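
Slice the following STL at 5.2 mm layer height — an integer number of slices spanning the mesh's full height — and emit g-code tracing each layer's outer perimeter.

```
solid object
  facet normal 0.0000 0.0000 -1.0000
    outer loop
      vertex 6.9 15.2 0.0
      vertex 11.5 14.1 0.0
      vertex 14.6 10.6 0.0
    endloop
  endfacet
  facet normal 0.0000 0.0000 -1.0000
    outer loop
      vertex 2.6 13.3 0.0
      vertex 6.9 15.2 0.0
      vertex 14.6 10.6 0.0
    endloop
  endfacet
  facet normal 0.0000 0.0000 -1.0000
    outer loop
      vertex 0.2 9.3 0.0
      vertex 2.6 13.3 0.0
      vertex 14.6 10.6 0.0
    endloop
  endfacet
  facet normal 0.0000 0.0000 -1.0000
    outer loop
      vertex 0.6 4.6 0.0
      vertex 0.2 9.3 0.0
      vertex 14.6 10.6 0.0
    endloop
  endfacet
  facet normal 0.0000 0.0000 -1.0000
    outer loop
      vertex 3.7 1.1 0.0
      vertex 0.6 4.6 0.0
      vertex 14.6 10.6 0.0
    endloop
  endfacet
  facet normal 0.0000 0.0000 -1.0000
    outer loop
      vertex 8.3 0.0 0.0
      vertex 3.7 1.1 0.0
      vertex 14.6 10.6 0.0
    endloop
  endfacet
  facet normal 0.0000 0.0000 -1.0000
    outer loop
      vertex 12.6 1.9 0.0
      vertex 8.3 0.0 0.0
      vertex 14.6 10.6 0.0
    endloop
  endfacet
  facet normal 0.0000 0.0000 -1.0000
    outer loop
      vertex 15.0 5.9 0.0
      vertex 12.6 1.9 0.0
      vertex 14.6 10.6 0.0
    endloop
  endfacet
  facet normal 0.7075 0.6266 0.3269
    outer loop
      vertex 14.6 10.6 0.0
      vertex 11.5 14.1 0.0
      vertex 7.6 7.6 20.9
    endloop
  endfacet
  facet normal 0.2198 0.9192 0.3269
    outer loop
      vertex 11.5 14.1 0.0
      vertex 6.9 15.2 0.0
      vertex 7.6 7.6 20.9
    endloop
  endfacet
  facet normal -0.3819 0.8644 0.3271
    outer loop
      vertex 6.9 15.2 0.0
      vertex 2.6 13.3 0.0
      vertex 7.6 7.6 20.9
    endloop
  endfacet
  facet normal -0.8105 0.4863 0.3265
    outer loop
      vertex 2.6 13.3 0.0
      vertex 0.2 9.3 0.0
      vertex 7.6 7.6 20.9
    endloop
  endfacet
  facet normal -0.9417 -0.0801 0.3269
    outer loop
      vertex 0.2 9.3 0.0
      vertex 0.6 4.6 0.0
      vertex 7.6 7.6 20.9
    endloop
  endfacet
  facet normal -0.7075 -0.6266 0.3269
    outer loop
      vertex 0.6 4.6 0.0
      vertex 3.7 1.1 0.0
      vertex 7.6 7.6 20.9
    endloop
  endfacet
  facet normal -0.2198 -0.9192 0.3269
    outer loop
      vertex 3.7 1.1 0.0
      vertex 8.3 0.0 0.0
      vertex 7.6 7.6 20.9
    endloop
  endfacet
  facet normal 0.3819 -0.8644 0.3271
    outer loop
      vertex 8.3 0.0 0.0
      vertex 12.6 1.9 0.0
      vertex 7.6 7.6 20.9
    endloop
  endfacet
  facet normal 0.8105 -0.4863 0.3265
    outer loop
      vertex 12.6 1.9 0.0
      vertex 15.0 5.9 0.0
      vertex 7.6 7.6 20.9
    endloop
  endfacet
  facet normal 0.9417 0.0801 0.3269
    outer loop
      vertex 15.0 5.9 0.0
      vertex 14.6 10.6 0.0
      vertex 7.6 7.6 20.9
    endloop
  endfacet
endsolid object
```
; perimeter-only toolpath
G21 ; units = mm
G90 ; absolute positioning
G28 ; home
; layer 1
G0 Z5.2
G0 X12.8 Y9.8
G1 X10.5 Y12.5
G1 X7.1 Y13.3
G1 X3.9 Y11.9
G1 X2.0 Y8.9
G1 X2.3 Y5.3
G1 X4.7 Y2.7
G1 X8.1 Y1.9
G1 X11.3 Y3.3
G1 X13.2 Y6.3
G1 X12.8 Y9.8
; layer 2
G0 Z10.4
G0 X11.1 Y9.1
G1 X9.6 Y10.8
G1 X7.2 Y11.4
G1 X5.1 Y10.4
G1 X3.9 Y8.4
G1 X4.1 Y6.1
G1 X5.7 Y4.3
G1 X8.0 Y3.8
G1 X10.1 Y4.8
G1 X11.3 Y6.8
G1 X11.1 Y9.1
; layer 3
G0 Z15.7
G0 X9.3 Y8.3
G1 X8.6 Y9.2
G1 X7.4 Y9.5
G1 X6.3 Y9.0
G1 X5.7 Y8.0
G1 X5.8 Y6.8
G1 X6.6 Y6.0
G1 X7.8 Y5.7
G1 X8.8 Y6.2
G1 X9.4 Y7.2
G1 X9.3 Y8.3
M2 ; end

The solid is a regular 10-sided pyramid, base circumscribed radius ≈ 7.6 mm, apex at z ≈ 20.9 mm. Slicing at Δz = 5.2 mm — 4 equal slices spanning the solid's height, so layer i sits at z = i·h/4 — gives 3 non-empty perimeters. Each is a 10-segment closed polygon; G0 lifts to the layer z and rapids to the start vertex, then G1 traces the edges. The cross-section shrinks linearly with z (the slice at the apex is degenerate and omitted).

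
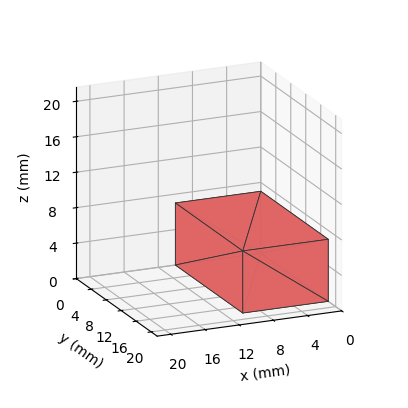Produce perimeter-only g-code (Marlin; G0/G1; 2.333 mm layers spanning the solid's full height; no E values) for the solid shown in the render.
Reading the render: the shape is a rectangular box, roughly 10 × 18 mm footprint and 7 mm tall (dimensions read to the nearest mm from the axis ticks). For the g-code, the solid's height is divided into equal slices at the stated Δz and each level perimeter traced with G1 moves after a G0 lift.

; perimeter-only toolpath
G21 ; units = mm
G90 ; absolute positioning
G28 ; home
; layer 1
G0 Z2.333
G0 X0.000 Y0.000
G1 X10.000 Y0.000
G1 X10.000 Y18.000
G1 X0.000 Y18.000
G1 X0.000 Y0.000
; layer 2
G0 Z4.667
G0 X0.000 Y0.000
G1 X10.000 Y0.000
G1 X10.000 Y18.000
G1 X0.000 Y18.000
G1 X0.000 Y0.000
; layer 3
G0 Z7.000
G0 X0.000 Y0.000
G1 X10.000 Y0.000
G1 X10.000 Y18.000
G1 X0.000 Y18.000
G1 X0.000 Y0.000
M2 ; end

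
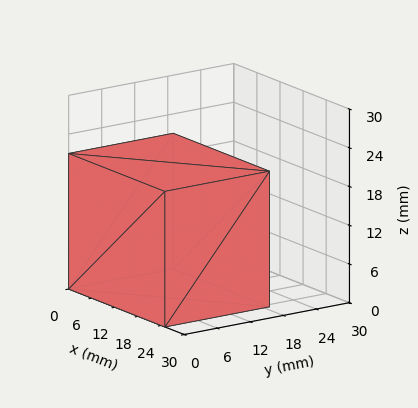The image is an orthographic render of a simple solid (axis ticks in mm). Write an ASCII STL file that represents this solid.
Reading the render: the shape is a rectangular box, roughly 25 × 19 mm footprint and 21 mm tall (dimensions read to the nearest mm from the axis ticks). For the STL, each face is triangulated and given an outward normal.

solid part
  facet normal 0.0000 0.0000 -1.0000
    outer loop
      vertex 25.0 19.0 0.0
      vertex 25.0 0.0 0.0
      vertex 0.0 0.0 0.0
    endloop
  endfacet
  facet normal 0.0000 0.0000 -1.0000
    outer loop
      vertex 0.0 19.0 0.0
      vertex 25.0 19.0 0.0
      vertex 0.0 0.0 0.0
    endloop
  endfacet
  facet normal 0.0000 0.0000 1.0000
    outer loop
      vertex 0.0 0.0 21.0
      vertex 25.0 0.0 21.0
      vertex 25.0 19.0 21.0
    endloop
  endfacet
  facet normal 0.0000 0.0000 1.0000
    outer loop
      vertex 0.0 0.0 21.0
      vertex 25.0 19.0 21.0
      vertex 0.0 19.0 21.0
    endloop
  endfacet
  facet normal 0.0000 -1.0000 0.0000
    outer loop
      vertex 0.0 0.0 0.0
      vertex 25.0 0.0 0.0
      vertex 25.0 0.0 21.0
    endloop
  endfacet
  facet normal 0.0000 -1.0000 0.0000
    outer loop
      vertex 0.0 0.0 0.0
      vertex 25.0 0.0 21.0
      vertex 0.0 0.0 21.0
    endloop
  endfacet
  facet normal 0.0000 1.0000 0.0000
    outer loop
      vertex 25.0 19.0 21.0
      vertex 25.0 19.0 0.0
      vertex 0.0 19.0 0.0
    endloop
  endfacet
  facet normal 0.0000 1.0000 0.0000
    outer loop
      vertex 0.0 19.0 21.0
      vertex 25.0 19.0 21.0
      vertex 0.0 19.0 0.0
    endloop
  endfacet
  facet normal -1.0000 0.0000 0.0000
    outer loop
      vertex 0.0 19.0 21.0
      vertex 0.0 19.0 0.0
      vertex 0.0 0.0 0.0
    endloop
  endfacet
  facet normal -1.0000 0.0000 0.0000
    outer loop
      vertex 0.0 0.0 21.0
      vertex 0.0 19.0 21.0
      vertex 0.0 0.0 0.0
    endloop
  endfacet
  facet normal 1.0000 0.0000 0.0000
    outer loop
      vertex 25.0 0.0 0.0
      vertex 25.0 19.0 0.0
      vertex 25.0 19.0 21.0
    endloop
  endfacet
  facet normal 1.0000 0.0000 0.0000
    outer loop
      vertex 25.0 0.0 0.0
      vertex 25.0 19.0 21.0
      vertex 25.0 0.0 21.0
    endloop
  endfacet
endsolid part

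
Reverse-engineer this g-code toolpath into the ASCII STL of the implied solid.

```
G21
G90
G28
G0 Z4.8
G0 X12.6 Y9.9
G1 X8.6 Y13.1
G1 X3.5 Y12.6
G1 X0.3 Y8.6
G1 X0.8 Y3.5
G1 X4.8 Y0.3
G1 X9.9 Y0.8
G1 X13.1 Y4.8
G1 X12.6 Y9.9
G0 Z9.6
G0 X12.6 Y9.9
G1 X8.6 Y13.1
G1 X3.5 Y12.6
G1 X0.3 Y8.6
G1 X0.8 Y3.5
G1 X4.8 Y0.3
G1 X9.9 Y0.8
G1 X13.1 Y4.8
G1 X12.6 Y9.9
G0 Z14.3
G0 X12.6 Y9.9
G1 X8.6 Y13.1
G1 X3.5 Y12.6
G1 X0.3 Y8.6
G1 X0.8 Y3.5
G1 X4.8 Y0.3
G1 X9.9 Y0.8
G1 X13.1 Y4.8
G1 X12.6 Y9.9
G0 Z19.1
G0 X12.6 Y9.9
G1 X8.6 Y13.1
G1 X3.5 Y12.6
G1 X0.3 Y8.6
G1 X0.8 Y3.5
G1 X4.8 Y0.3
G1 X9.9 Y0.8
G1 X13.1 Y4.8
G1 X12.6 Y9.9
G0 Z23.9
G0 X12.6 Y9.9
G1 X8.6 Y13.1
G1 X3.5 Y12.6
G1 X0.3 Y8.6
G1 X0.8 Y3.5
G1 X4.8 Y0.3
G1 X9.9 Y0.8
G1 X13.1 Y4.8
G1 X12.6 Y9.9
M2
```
solid part
  facet normal 0.0000 0.0000 -1.0000
    outer loop
      vertex 3.5 12.6 0.0
      vertex 8.6 13.1 0.0
      vertex 12.6 9.9 0.0
    endloop
  endfacet
  facet normal 0.0000 0.0000 -1.0000
    outer loop
      vertex 0.3 8.6 0.0
      vertex 3.5 12.6 0.0
      vertex 12.6 9.9 0.0
    endloop
  endfacet
  facet normal 0.0000 0.0000 -1.0000
    outer loop
      vertex 0.8 3.5 0.0
      vertex 0.3 8.6 0.0
      vertex 12.6 9.9 0.0
    endloop
  endfacet
  facet normal 0.0000 0.0000 -1.0000
    outer loop
      vertex 4.8 0.3 0.0
      vertex 0.8 3.5 0.0
      vertex 12.6 9.9 0.0
    endloop
  endfacet
  facet normal 0.0000 0.0000 -1.0000
    outer loop
      vertex 9.9 0.8 0.0
      vertex 4.8 0.3 0.0
      vertex 12.6 9.9 0.0
    endloop
  endfacet
  facet normal 0.0000 0.0000 -1.0000
    outer loop
      vertex 13.1 4.8 0.0
      vertex 9.9 0.8 0.0
      vertex 12.6 9.9 0.0
    endloop
  endfacet
  facet normal 0.0000 0.0000 1.0000
    outer loop
      vertex 12.6 9.9 23.9
      vertex 8.6 13.1 23.9
      vertex 3.5 12.6 23.9
    endloop
  endfacet
  facet normal 0.0000 0.0000 1.0000
    outer loop
      vertex 12.6 9.9 23.9
      vertex 3.5 12.6 23.9
      vertex 0.3 8.6 23.9
    endloop
  endfacet
  facet normal 0.0000 0.0000 1.0000
    outer loop
      vertex 12.6 9.9 23.9
      vertex 0.3 8.6 23.9
      vertex 0.8 3.5 23.9
    endloop
  endfacet
  facet normal 0.0000 0.0000 1.0000
    outer loop
      vertex 12.6 9.9 23.9
      vertex 0.8 3.5 23.9
      vertex 4.8 0.3 23.9
    endloop
  endfacet
  facet normal 0.0000 0.0000 1.0000
    outer loop
      vertex 12.6 9.9 23.9
      vertex 4.8 0.3 23.9
      vertex 9.9 0.8 23.9
    endloop
  endfacet
  facet normal 0.0000 0.0000 1.0000
    outer loop
      vertex 12.6 9.9 23.9
      vertex 9.9 0.8 23.9
      vertex 13.1 4.8 23.9
    endloop
  endfacet
  facet normal 0.6247 0.7809 0.0000
    outer loop
      vertex 12.6 9.9 0.0
      vertex 8.6 13.1 0.0
      vertex 8.6 13.1 23.9
    endloop
  endfacet
  facet normal 0.6247 0.7809 0.0000
    outer loop
      vertex 12.6 9.9 0.0
      vertex 8.6 13.1 23.9
      vertex 12.6 9.9 23.9
    endloop
  endfacet
  facet normal -0.0976 0.9952 0.0000
    outer loop
      vertex 8.6 13.1 0.0
      vertex 3.5 12.6 0.0
      vertex 3.5 12.6 23.9
    endloop
  endfacet
  facet normal -0.0976 0.9952 0.0000
    outer loop
      vertex 8.6 13.1 0.0
      vertex 3.5 12.6 23.9
      vertex 8.6 13.1 23.9
    endloop
  endfacet
  facet normal -0.7809 0.6247 0.0000
    outer loop
      vertex 3.5 12.6 0.0
      vertex 0.3 8.6 0.0
      vertex 0.3 8.6 23.9
    endloop
  endfacet
  facet normal -0.7809 0.6247 0.0000
    outer loop
      vertex 3.5 12.6 0.0
      vertex 0.3 8.6 23.9
      vertex 3.5 12.6 23.9
    endloop
  endfacet
  facet normal -0.9952 -0.0976 0.0000
    outer loop
      vertex 0.3 8.6 0.0
      vertex 0.8 3.5 0.0
      vertex 0.8 3.5 23.9
    endloop
  endfacet
  facet normal -0.9952 -0.0976 0.0000
    outer loop
      vertex 0.3 8.6 0.0
      vertex 0.8 3.5 23.9
      vertex 0.3 8.6 23.9
    endloop
  endfacet
  facet normal -0.6247 -0.7809 0.0000
    outer loop
      vertex 0.8 3.5 0.0
      vertex 4.8 0.3 0.0
      vertex 4.8 0.3 23.9
    endloop
  endfacet
  facet normal -0.6247 -0.7809 0.0000
    outer loop
      vertex 0.8 3.5 0.0
      vertex 4.8 0.3 23.9
      vertex 0.8 3.5 23.9
    endloop
  endfacet
  facet normal 0.0976 -0.9952 0.0000
    outer loop
      vertex 4.8 0.3 0.0
      vertex 9.9 0.8 0.0
      vertex 9.9 0.8 23.9
    endloop
  endfacet
  facet normal 0.0976 -0.9952 0.0000
    outer loop
      vertex 4.8 0.3 0.0
      vertex 9.9 0.8 23.9
      vertex 4.8 0.3 23.9
    endloop
  endfacet
  facet normal 0.7809 -0.6247 0.0000
    outer loop
      vertex 9.9 0.8 0.0
      vertex 13.1 4.8 0.0
      vertex 13.1 4.8 23.9
    endloop
  endfacet
  facet normal 0.7809 -0.6247 0.0000
    outer loop
      vertex 9.9 0.8 0.0
      vertex 13.1 4.8 23.9
      vertex 9.9 0.8 23.9
    endloop
  endfacet
  facet normal 0.9952 0.0976 0.0000
    outer loop
      vertex 13.1 4.8 0.0
      vertex 12.6 9.9 0.0
      vertex 12.6 9.9 23.9
    endloop
  endfacet
  facet normal 0.9952 0.0976 0.0000
    outer loop
      vertex 13.1 4.8 0.0
      vertex 12.6 9.9 23.9
      vertex 13.1 4.8 23.9
    endloop
  endfacet
endsolid part

The G0 Z moves step by Δz≈4.8 mm. Every layer's G1 loop is the same polygon, so the solid is a straight extrusion of it from z=0 to z≈23.9. Closing with flat bottom and top caps and triangulating gives 28 facets — a regular 8-sided prism (a cylinder approximated with 8 flat sides), circumscribed radius ≈ 6.7 mm, height ≈ 23.9 mm.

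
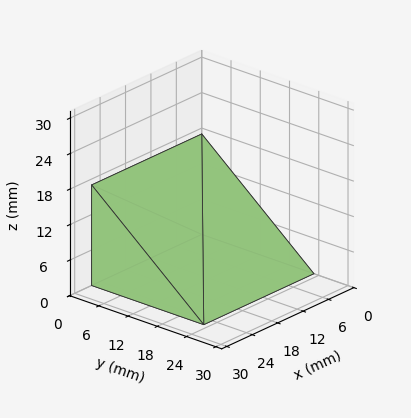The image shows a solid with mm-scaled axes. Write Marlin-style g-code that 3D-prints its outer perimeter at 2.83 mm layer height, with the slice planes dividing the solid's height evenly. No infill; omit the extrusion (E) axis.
Reading the render: the shape is a wedge (ramp): 26 × 23 mm base, rising to 17 mm along the y=0 edge and sloping linearly to z=0 at y=23 (dimensions read to the nearest mm from the axis ticks). For the g-code, the solid's height is divided into equal slices at the stated Δz and each level perimeter traced with G1 moves after a G0 lift.

; perimeter-only toolpath
G21 ; units = mm
G90 ; absolute positioning
G28 ; home
; layer 1
G0 Z2.83
G0 X0.00 Y0.00
G1 X26.00 Y0.00
G1 X26.00 Y19.17
G1 X0.00 Y19.17
G1 X0.00 Y0.00
; layer 2
G0 Z5.67
G0 X0.00 Y0.00
G1 X26.00 Y0.00
G1 X26.00 Y15.33
G1 X0.00 Y15.33
G1 X0.00 Y0.00
; layer 3
G0 Z8.50
G0 X0.00 Y0.00
G1 X26.00 Y0.00
G1 X26.00 Y11.50
G1 X0.00 Y11.50
G1 X0.00 Y0.00
; layer 4
G0 Z11.33
G0 X0.00 Y0.00
G1 X26.00 Y0.00
G1 X26.00 Y7.67
G1 X0.00 Y7.67
G1 X0.00 Y0.00
; layer 5
G0 Z14.17
G0 X0.00 Y0.00
G1 X26.00 Y0.00
G1 X26.00 Y3.83
G1 X0.00 Y3.83
G1 X0.00 Y0.00
M2 ; end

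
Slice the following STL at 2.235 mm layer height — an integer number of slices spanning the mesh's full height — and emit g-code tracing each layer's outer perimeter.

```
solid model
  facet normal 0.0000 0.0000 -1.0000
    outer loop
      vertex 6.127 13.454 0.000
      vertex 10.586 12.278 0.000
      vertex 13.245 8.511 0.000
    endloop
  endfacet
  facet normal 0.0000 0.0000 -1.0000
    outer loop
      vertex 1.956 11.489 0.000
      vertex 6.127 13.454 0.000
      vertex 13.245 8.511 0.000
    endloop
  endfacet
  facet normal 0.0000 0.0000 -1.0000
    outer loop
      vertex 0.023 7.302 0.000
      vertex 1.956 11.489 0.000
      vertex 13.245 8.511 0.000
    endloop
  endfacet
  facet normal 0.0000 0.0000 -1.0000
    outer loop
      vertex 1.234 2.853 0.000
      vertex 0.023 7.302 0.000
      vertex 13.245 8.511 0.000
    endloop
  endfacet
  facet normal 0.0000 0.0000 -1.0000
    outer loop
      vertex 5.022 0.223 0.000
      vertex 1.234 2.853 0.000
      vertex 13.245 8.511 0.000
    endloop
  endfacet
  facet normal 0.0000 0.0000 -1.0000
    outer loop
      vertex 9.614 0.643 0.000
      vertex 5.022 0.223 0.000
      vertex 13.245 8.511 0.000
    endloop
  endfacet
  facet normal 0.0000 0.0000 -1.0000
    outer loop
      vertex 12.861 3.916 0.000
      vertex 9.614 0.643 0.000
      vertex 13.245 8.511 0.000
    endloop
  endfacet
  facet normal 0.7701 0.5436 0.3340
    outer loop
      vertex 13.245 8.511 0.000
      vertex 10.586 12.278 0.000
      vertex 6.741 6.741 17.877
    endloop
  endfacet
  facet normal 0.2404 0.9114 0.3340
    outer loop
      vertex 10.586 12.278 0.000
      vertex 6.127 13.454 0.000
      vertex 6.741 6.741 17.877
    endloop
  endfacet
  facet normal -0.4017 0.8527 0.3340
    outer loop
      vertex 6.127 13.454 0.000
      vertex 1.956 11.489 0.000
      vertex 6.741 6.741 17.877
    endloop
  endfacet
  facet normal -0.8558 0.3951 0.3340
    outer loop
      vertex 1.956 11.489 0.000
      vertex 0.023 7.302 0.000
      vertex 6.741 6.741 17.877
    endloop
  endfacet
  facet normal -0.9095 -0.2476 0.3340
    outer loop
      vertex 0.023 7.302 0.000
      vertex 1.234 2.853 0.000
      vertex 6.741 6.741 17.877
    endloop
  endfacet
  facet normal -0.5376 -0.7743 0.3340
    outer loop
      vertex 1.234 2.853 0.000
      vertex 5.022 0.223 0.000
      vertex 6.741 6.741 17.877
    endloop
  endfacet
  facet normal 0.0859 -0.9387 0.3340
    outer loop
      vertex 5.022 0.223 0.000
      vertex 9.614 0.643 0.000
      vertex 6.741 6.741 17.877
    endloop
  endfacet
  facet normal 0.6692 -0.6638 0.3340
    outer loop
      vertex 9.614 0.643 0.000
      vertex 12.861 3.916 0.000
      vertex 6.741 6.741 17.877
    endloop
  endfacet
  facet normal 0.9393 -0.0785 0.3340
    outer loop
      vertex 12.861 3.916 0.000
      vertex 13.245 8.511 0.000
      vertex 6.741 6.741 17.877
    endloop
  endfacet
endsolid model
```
; perimeter-only toolpath
G21 ; units = mm
G90 ; absolute positioning
G28 ; home
; layer 1
G0 Z2.235
G0 X12.432 Y8.290
G1 X10.105 Y11.586
G1 X6.204 Y12.615
G1 X2.554 Y10.896
G1 X0.863 Y7.232
G1 X1.922 Y3.339
G1 X5.237 Y1.038
G1 X9.255 Y1.405
G1 X12.096 Y4.269
G1 X12.432 Y8.290
; layer 2
G0 Z4.469
G0 X11.619 Y8.069
G1 X9.625 Y10.894
G1 X6.280 Y11.776
G1 X3.152 Y10.302
G1 X1.702 Y7.162
G1 X2.611 Y3.825
G1 X5.452 Y1.853
G1 X8.896 Y2.167
G1 X11.331 Y4.622
G1 X11.619 Y8.069
; layer 3
G0 Z6.704
G0 X10.806 Y7.847
G1 X9.144 Y10.202
G1 X6.357 Y10.937
G1 X3.750 Y9.709
G1 X2.542 Y7.092
G1 X3.299 Y4.311
G1 X5.667 Y2.667
G1 X8.537 Y2.930
G1 X10.566 Y4.975
G1 X10.806 Y7.847
; layer 4
G0 Z8.938
G0 X9.993 Y7.626
G1 X8.663 Y9.509
G1 X6.434 Y10.098
G1 X4.348 Y9.115
G1 X3.382 Y7.021
G1 X3.987 Y4.797
G1 X5.881 Y3.482
G1 X8.178 Y3.692
G1 X9.801 Y5.329
G1 X9.993 Y7.626
; layer 5
G0 Z11.173
G0 X9.180 Y7.405
G1 X8.183 Y8.817
G1 X6.511 Y9.258
G1 X4.947 Y8.521
G1 X4.222 Y6.951
G1 X4.676 Y5.283
G1 X6.096 Y4.297
G1 X7.818 Y4.454
G1 X9.036 Y5.682
G1 X9.180 Y7.405
; layer 6
G0 Z13.408
G0 X8.367 Y7.183
G1 X7.702 Y8.125
G1 X6.587 Y8.419
G1 X5.545 Y7.928
G1 X5.061 Y6.881
G1 X5.364 Y5.769
G1 X6.311 Y5.111
G1 X7.459 Y5.216
G1 X8.271 Y6.035
G1 X8.367 Y7.183
; layer 7
G0 Z15.642
G0 X7.554 Y6.962
G1 X7.222 Y7.433
G1 X6.664 Y7.580
G1 X6.143 Y7.335
G1 X5.901 Y6.811
G1 X6.053 Y6.255
G1 X6.526 Y5.926
G1 X7.100 Y5.979
G1 X7.506 Y6.388
G1 X7.554 Y6.962
M2 ; end

The solid is a regular 9-sided pyramid, base circumscribed radius ≈ 6.74 mm, apex at z ≈ 17.9 mm. Slicing at Δz = 2.235 mm — 8 equal slices spanning the solid's height, so layer i sits at z = i·h/8 — gives 7 non-empty perimeters. Each is a 9-segment closed polygon; G0 lifts to the layer z and rapids to the start vertex, then G1 traces the edges. The cross-section shrinks linearly with z (the slice at the apex is degenerate and omitted).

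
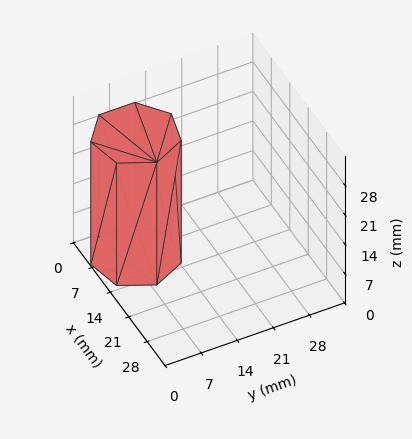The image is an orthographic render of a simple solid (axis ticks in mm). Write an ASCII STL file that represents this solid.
Reading the render: the shape is a regular 7-sided prism (a cylinder approximated with 7 flat sides), circumscribed radius ≈ 8 mm, height ≈ 29 mm (dimensions read to the nearest mm from the axis ticks). For the STL, each face is triangulated and given an outward normal.

solid part
  facet normal 0.0000 0.0000 -1.0000
    outer loop
      vertex 6.220 15.799 0.000
      vertex 12.988 14.255 0.000
      vertex 16.000 8.000 0.000
    endloop
  endfacet
  facet normal 0.0000 0.0000 -1.0000
    outer loop
      vertex 0.792 11.471 0.000
      vertex 6.220 15.799 0.000
      vertex 16.000 8.000 0.000
    endloop
  endfacet
  facet normal 0.0000 0.0000 -1.0000
    outer loop
      vertex 0.792 4.529 0.000
      vertex 0.792 11.471 0.000
      vertex 16.000 8.000 0.000
    endloop
  endfacet
  facet normal 0.0000 0.0000 -1.0000
    outer loop
      vertex 6.220 0.201 0.000
      vertex 0.792 4.529 0.000
      vertex 16.000 8.000 0.000
    endloop
  endfacet
  facet normal 0.0000 0.0000 -1.0000
    outer loop
      vertex 12.988 1.745 0.000
      vertex 6.220 0.201 0.000
      vertex 16.000 8.000 0.000
    endloop
  endfacet
  facet normal 0.0000 0.0000 1.0000
    outer loop
      vertex 16.000 8.000 29.000
      vertex 12.988 14.255 29.000
      vertex 6.220 15.799 29.000
    endloop
  endfacet
  facet normal 0.0000 0.0000 1.0000
    outer loop
      vertex 16.000 8.000 29.000
      vertex 6.220 15.799 29.000
      vertex 0.792 11.471 29.000
    endloop
  endfacet
  facet normal 0.0000 0.0000 1.0000
    outer loop
      vertex 16.000 8.000 29.000
      vertex 0.792 11.471 29.000
      vertex 0.792 4.529 29.000
    endloop
  endfacet
  facet normal 0.0000 0.0000 1.0000
    outer loop
      vertex 16.000 8.000 29.000
      vertex 0.792 4.529 29.000
      vertex 6.220 0.201 29.000
    endloop
  endfacet
  facet normal 0.0000 0.0000 1.0000
    outer loop
      vertex 16.000 8.000 29.000
      vertex 6.220 0.201 29.000
      vertex 12.988 1.745 29.000
    endloop
  endfacet
  facet normal 0.9010 0.4339 0.0000
    outer loop
      vertex 16.000 8.000 0.000
      vertex 12.988 14.255 0.000
      vertex 12.988 14.255 29.000
    endloop
  endfacet
  facet normal 0.9010 0.4339 0.0000
    outer loop
      vertex 16.000 8.000 0.000
      vertex 12.988 14.255 29.000
      vertex 16.000 8.000 29.000
    endloop
  endfacet
  facet normal 0.2224 0.9750 0.0000
    outer loop
      vertex 12.988 14.255 0.000
      vertex 6.220 15.799 0.000
      vertex 6.220 15.799 29.000
    endloop
  endfacet
  facet normal 0.2224 0.9750 0.0000
    outer loop
      vertex 12.988 14.255 0.000
      vertex 6.220 15.799 29.000
      vertex 12.988 14.255 29.000
    endloop
  endfacet
  facet normal -0.6234 0.7819 0.0000
    outer loop
      vertex 6.220 15.799 0.000
      vertex 0.792 11.471 0.000
      vertex 0.792 11.471 29.000
    endloop
  endfacet
  facet normal -0.6234 0.7819 0.0000
    outer loop
      vertex 6.220 15.799 0.000
      vertex 0.792 11.471 29.000
      vertex 6.220 15.799 29.000
    endloop
  endfacet
  facet normal -1.0000 0.0000 0.0000
    outer loop
      vertex 0.792 11.471 0.000
      vertex 0.792 4.529 0.000
      vertex 0.792 4.529 29.000
    endloop
  endfacet
  facet normal -1.0000 0.0000 0.0000
    outer loop
      vertex 0.792 11.471 0.000
      vertex 0.792 4.529 29.000
      vertex 0.792 11.471 29.000
    endloop
  endfacet
  facet normal -0.6234 -0.7819 0.0000
    outer loop
      vertex 0.792 4.529 0.000
      vertex 6.220 0.201 0.000
      vertex 6.220 0.201 29.000
    endloop
  endfacet
  facet normal -0.6234 -0.7819 0.0000
    outer loop
      vertex 0.792 4.529 0.000
      vertex 6.220 0.201 29.000
      vertex 0.792 4.529 29.000
    endloop
  endfacet
  facet normal 0.2224 -0.9750 0.0000
    outer loop
      vertex 6.220 0.201 0.000
      vertex 12.988 1.745 0.000
      vertex 12.988 1.745 29.000
    endloop
  endfacet
  facet normal 0.2224 -0.9750 0.0000
    outer loop
      vertex 6.220 0.201 0.000
      vertex 12.988 1.745 29.000
      vertex 6.220 0.201 29.000
    endloop
  endfacet
  facet normal 0.9010 -0.4339 0.0000
    outer loop
      vertex 12.988 1.745 0.000
      vertex 16.000 8.000 0.000
      vertex 16.000 8.000 29.000
    endloop
  endfacet
  facet normal 0.9010 -0.4339 0.0000
    outer loop
      vertex 12.988 1.745 0.000
      vertex 16.000 8.000 29.000
      vertex 12.988 1.745 29.000
    endloop
  endfacet
endsolid part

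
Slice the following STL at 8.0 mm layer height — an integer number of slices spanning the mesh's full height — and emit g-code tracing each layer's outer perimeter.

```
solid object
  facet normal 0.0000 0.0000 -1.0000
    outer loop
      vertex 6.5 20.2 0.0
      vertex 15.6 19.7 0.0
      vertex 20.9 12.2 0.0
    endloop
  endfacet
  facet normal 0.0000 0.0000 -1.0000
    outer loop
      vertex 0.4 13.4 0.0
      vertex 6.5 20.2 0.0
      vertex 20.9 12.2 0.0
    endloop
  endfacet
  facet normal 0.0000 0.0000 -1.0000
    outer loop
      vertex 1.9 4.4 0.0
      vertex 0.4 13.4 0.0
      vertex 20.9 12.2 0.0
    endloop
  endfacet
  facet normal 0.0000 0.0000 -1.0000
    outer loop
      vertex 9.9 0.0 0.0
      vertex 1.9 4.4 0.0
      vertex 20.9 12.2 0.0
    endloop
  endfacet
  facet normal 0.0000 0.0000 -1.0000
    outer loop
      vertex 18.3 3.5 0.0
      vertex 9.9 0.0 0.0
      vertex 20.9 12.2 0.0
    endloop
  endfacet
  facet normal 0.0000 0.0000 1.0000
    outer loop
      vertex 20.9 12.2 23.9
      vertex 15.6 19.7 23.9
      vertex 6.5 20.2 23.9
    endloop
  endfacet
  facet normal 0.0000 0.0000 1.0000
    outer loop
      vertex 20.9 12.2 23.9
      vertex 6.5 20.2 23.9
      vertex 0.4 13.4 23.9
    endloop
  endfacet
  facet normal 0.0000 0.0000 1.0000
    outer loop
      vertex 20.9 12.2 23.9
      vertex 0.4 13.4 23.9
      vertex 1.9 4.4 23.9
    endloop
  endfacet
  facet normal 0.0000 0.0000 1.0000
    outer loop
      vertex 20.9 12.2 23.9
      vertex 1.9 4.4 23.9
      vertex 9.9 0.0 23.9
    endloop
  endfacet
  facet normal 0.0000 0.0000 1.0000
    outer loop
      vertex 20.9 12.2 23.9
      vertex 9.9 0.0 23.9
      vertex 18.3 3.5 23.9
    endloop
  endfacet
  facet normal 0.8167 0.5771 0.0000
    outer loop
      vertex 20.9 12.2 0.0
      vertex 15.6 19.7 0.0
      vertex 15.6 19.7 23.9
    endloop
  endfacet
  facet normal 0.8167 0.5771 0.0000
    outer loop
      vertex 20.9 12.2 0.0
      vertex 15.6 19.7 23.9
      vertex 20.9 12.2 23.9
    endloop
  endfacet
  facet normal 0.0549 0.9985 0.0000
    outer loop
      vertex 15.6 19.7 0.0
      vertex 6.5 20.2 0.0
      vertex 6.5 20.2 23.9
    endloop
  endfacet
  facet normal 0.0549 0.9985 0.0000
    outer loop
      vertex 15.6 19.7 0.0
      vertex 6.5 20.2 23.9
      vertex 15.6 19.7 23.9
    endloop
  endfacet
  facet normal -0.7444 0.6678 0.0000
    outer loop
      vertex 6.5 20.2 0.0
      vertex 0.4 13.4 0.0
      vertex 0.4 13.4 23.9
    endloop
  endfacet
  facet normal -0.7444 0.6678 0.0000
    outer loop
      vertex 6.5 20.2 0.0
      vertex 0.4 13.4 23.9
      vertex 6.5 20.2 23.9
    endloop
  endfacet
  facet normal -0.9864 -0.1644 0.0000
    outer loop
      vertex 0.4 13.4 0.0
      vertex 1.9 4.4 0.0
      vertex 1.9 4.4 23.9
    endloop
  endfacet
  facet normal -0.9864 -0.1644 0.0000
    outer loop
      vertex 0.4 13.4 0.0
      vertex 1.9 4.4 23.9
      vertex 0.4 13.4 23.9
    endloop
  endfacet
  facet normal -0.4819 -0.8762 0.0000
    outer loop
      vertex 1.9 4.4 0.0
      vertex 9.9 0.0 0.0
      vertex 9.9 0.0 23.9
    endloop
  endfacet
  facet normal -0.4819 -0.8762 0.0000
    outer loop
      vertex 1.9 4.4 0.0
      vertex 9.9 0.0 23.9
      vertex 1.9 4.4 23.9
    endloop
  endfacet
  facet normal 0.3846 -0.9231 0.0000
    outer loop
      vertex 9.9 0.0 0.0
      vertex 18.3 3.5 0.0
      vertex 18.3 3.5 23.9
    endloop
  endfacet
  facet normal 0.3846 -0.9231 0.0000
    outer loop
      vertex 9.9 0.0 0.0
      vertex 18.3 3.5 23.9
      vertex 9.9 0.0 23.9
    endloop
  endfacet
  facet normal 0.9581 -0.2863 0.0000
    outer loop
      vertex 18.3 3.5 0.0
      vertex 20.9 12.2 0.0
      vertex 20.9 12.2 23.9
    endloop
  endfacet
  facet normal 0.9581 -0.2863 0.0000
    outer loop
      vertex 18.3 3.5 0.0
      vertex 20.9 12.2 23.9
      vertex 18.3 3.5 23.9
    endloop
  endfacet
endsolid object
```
; perimeter-only toolpath
G21 ; units = mm
G90 ; absolute positioning
G28 ; home
; layer 1
G0 Z8.0
G0 X20.9 Y12.2
G1 X15.6 Y19.7
G1 X6.5 Y20.2
G1 X0.4 Y13.4
G1 X1.9 Y4.4
G1 X9.9 Y0.0
G1 X18.3 Y3.5
G1 X20.9 Y12.2
; layer 2
G0 Z15.9
G0 X20.9 Y12.2
G1 X15.6 Y19.7
G1 X6.5 Y20.2
G1 X0.4 Y13.4
G1 X1.9 Y4.4
G1 X9.9 Y0.0
G1 X18.3 Y3.5
G1 X20.9 Y12.2
; layer 3
G0 Z23.9
G0 X20.9 Y12.2
G1 X15.6 Y19.7
G1 X6.5 Y20.2
G1 X0.4 Y13.4
G1 X1.9 Y4.4
G1 X9.9 Y0.0
G1 X18.3 Y3.5
G1 X20.9 Y12.2
M2 ; end

The solid is a regular 7-sided prism (a cylinder approximated with 7 flat sides), circumscribed radius ≈ 10.5 mm, height ≈ 23.9 mm. Slicing at Δz = 8.0 mm — 3 equal slices spanning the solid's height, so layer i sits at z = i·h/3 — gives 3 non-empty perimeters. Each is a 7-segment closed polygon; G0 lifts to the layer z and rapids to the start vertex, then G1 traces the edges.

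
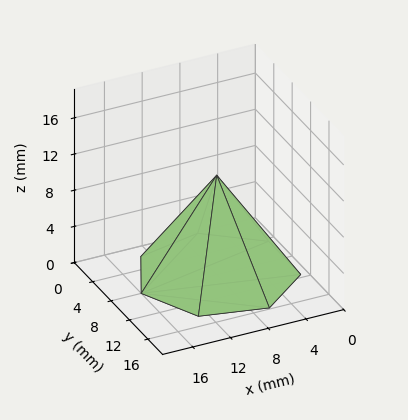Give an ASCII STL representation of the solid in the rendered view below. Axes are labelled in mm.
Reading the render: the shape is a regular 7-sided pyramid, base circumscribed radius ≈ 8 mm, apex at z ≈ 11 mm (dimensions read to the nearest mm from the axis ticks). For the STL, each face is triangulated and given an outward normal.

solid part
  facet normal 0.0000 0.0000 -1.0000
    outer loop
      vertex 6.22 15.80 0.00
      vertex 12.99 14.25 0.00
      vertex 16.00 8.00 0.00
    endloop
  endfacet
  facet normal 0.0000 0.0000 -1.0000
    outer loop
      vertex 0.79 11.47 0.00
      vertex 6.22 15.80 0.00
      vertex 16.00 8.00 0.00
    endloop
  endfacet
  facet normal 0.0000 0.0000 -1.0000
    outer loop
      vertex 0.79 4.53 0.00
      vertex 0.79 11.47 0.00
      vertex 16.00 8.00 0.00
    endloop
  endfacet
  facet normal 0.0000 0.0000 -1.0000
    outer loop
      vertex 6.22 0.20 0.00
      vertex 0.79 4.53 0.00
      vertex 16.00 8.00 0.00
    endloop
  endfacet
  facet normal 0.0000 0.0000 -1.0000
    outer loop
      vertex 12.99 1.75 0.00
      vertex 6.22 0.20 0.00
      vertex 16.00 8.00 0.00
    endloop
  endfacet
  facet normal 0.7536 0.3629 0.5481
    outer loop
      vertex 16.00 8.00 0.00
      vertex 12.99 14.25 0.00
      vertex 8.00 8.00 11.00
    endloop
  endfacet
  facet normal 0.1867 0.8154 0.5480
    outer loop
      vertex 12.99 14.25 0.00
      vertex 6.22 15.80 0.00
      vertex 8.00 8.00 11.00
    endloop
  endfacet
  facet normal -0.5215 0.6540 0.5481
    outer loop
      vertex 6.22 15.80 0.00
      vertex 0.79 11.47 0.00
      vertex 8.00 8.00 11.00
    endloop
  endfacet
  facet normal -0.8364 0.0000 0.5482
    outer loop
      vertex 0.79 11.47 0.00
      vertex 0.79 4.53 0.00
      vertex 8.00 8.00 11.00
    endloop
  endfacet
  facet normal -0.5215 -0.6540 0.5481
    outer loop
      vertex 0.79 4.53 0.00
      vertex 6.22 0.20 0.00
      vertex 8.00 8.00 11.00
    endloop
  endfacet
  facet normal 0.1867 -0.8154 0.5480
    outer loop
      vertex 6.22 0.20 0.00
      vertex 12.99 1.75 0.00
      vertex 8.00 8.00 11.00
    endloop
  endfacet
  facet normal 0.7536 -0.3629 0.5481
    outer loop
      vertex 12.99 1.75 0.00
      vertex 16.00 8.00 0.00
      vertex 8.00 8.00 11.00
    endloop
  endfacet
endsolid part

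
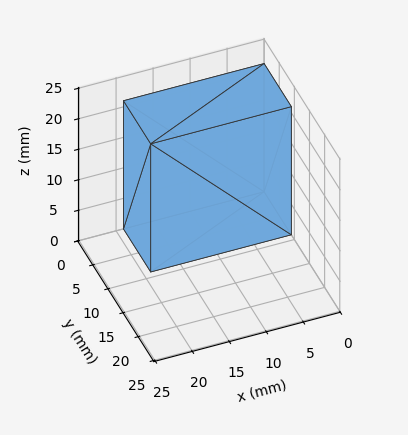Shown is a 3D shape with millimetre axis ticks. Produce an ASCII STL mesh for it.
Reading the render: the shape is a rectangular box, roughly 19 × 9 mm footprint and 21 mm tall (dimensions read to the nearest mm from the axis ticks). For the STL, each face is triangulated and given an outward normal.

solid part
  facet normal 0.0000 0.0000 -1.0000
    outer loop
      vertex 19.00 9.00 0.00
      vertex 19.00 0.00 0.00
      vertex 0.00 0.00 0.00
    endloop
  endfacet
  facet normal 0.0000 0.0000 -1.0000
    outer loop
      vertex 0.00 9.00 0.00
      vertex 19.00 9.00 0.00
      vertex 0.00 0.00 0.00
    endloop
  endfacet
  facet normal 0.0000 0.0000 1.0000
    outer loop
      vertex 0.00 0.00 21.00
      vertex 19.00 0.00 21.00
      vertex 19.00 9.00 21.00
    endloop
  endfacet
  facet normal 0.0000 0.0000 1.0000
    outer loop
      vertex 0.00 0.00 21.00
      vertex 19.00 9.00 21.00
      vertex 0.00 9.00 21.00
    endloop
  endfacet
  facet normal 0.0000 -1.0000 0.0000
    outer loop
      vertex 0.00 0.00 0.00
      vertex 19.00 0.00 0.00
      vertex 19.00 0.00 21.00
    endloop
  endfacet
  facet normal 0.0000 -1.0000 0.0000
    outer loop
      vertex 0.00 0.00 0.00
      vertex 19.00 0.00 21.00
      vertex 0.00 0.00 21.00
    endloop
  endfacet
  facet normal 0.0000 1.0000 0.0000
    outer loop
      vertex 19.00 9.00 21.00
      vertex 19.00 9.00 0.00
      vertex 0.00 9.00 0.00
    endloop
  endfacet
  facet normal 0.0000 1.0000 0.0000
    outer loop
      vertex 0.00 9.00 21.00
      vertex 19.00 9.00 21.00
      vertex 0.00 9.00 0.00
    endloop
  endfacet
  facet normal -1.0000 0.0000 0.0000
    outer loop
      vertex 0.00 9.00 21.00
      vertex 0.00 9.00 0.00
      vertex 0.00 0.00 0.00
    endloop
  endfacet
  facet normal -1.0000 0.0000 0.0000
    outer loop
      vertex 0.00 0.00 21.00
      vertex 0.00 9.00 21.00
      vertex 0.00 0.00 0.00
    endloop
  endfacet
  facet normal 1.0000 0.0000 0.0000
    outer loop
      vertex 19.00 0.00 0.00
      vertex 19.00 9.00 0.00
      vertex 19.00 9.00 21.00
    endloop
  endfacet
  facet normal 1.0000 0.0000 0.0000
    outer loop
      vertex 19.00 0.00 0.00
      vertex 19.00 9.00 21.00
      vertex 19.00 0.00 21.00
    endloop
  endfacet
endsolid part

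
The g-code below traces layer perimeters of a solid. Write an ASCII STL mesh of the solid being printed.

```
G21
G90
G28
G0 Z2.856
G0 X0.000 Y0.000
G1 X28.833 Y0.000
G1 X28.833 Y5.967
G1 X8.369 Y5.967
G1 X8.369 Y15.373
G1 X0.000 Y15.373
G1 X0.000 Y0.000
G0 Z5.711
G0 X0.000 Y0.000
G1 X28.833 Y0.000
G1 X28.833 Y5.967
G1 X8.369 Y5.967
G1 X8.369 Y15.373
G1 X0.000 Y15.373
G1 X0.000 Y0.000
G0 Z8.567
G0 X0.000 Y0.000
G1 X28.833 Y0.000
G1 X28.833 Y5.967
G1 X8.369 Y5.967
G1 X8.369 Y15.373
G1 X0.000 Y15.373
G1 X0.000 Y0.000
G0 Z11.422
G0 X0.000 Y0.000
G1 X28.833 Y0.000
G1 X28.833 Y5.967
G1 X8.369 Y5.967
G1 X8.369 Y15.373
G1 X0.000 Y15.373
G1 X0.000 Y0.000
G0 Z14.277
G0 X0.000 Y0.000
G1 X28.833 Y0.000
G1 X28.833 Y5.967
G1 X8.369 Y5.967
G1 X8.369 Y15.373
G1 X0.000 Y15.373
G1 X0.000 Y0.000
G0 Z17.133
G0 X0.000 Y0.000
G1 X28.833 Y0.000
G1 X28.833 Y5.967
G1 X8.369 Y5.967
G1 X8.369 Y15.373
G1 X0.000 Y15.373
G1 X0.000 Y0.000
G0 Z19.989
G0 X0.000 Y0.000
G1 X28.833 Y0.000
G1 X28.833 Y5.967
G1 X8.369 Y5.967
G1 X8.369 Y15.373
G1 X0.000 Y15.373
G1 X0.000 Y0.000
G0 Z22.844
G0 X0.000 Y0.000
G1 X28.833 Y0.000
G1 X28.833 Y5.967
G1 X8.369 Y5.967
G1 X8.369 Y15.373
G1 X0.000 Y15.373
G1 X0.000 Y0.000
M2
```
solid part
  facet normal 0.0000 0.0000 -1.0000
    outer loop
      vertex 28.833 5.967 0.000
      vertex 28.833 0.000 0.000
      vertex 0.000 0.000 0.000
    endloop
  endfacet
  facet normal 0.0000 0.0000 -1.0000
    outer loop
      vertex 8.369 5.967 0.000
      vertex 28.833 5.967 0.000
      vertex 0.000 0.000 0.000
    endloop
  endfacet
  facet normal 0.0000 0.0000 -1.0000
    outer loop
      vertex 8.369 15.373 0.000
      vertex 8.369 5.967 0.000
      vertex 0.000 0.000 0.000
    endloop
  endfacet
  facet normal 0.0000 0.0000 -1.0000
    outer loop
      vertex 0.000 15.373 0.000
      vertex 8.369 15.373 0.000
      vertex 0.000 0.000 0.000
    endloop
  endfacet
  facet normal 0.0000 0.0000 1.0000
    outer loop
      vertex 0.000 0.000 22.844
      vertex 28.833 0.000 22.844
      vertex 28.833 5.967 22.844
    endloop
  endfacet
  facet normal 0.0000 0.0000 1.0000
    outer loop
      vertex 0.000 0.000 22.844
      vertex 28.833 5.967 22.844
      vertex 8.369 5.967 22.844
    endloop
  endfacet
  facet normal 0.0000 0.0000 1.0000
    outer loop
      vertex 0.000 0.000 22.844
      vertex 8.369 5.967 22.844
      vertex 8.369 15.373 22.844
    endloop
  endfacet
  facet normal 0.0000 0.0000 1.0000
    outer loop
      vertex 0.000 0.000 22.844
      vertex 8.369 15.373 22.844
      vertex 0.000 15.373 22.844
    endloop
  endfacet
  facet normal 0.0000 -1.0000 0.0000
    outer loop
      vertex 0.000 0.000 0.000
      vertex 28.833 0.000 0.000
      vertex 28.833 0.000 22.844
    endloop
  endfacet
  facet normal 0.0000 -1.0000 0.0000
    outer loop
      vertex 0.000 0.000 0.000
      vertex 28.833 0.000 22.844
      vertex 0.000 0.000 22.844
    endloop
  endfacet
  facet normal 1.0000 0.0000 0.0000
    outer loop
      vertex 28.833 0.000 0.000
      vertex 28.833 5.967 0.000
      vertex 28.833 5.967 22.844
    endloop
  endfacet
  facet normal 1.0000 0.0000 0.0000
    outer loop
      vertex 28.833 0.000 0.000
      vertex 28.833 5.967 22.844
      vertex 28.833 0.000 22.844
    endloop
  endfacet
  facet normal 0.0000 1.0000 0.0000
    outer loop
      vertex 28.833 5.967 0.000
      vertex 8.369 5.967 0.000
      vertex 8.369 5.967 22.844
    endloop
  endfacet
  facet normal 0.0000 1.0000 0.0000
    outer loop
      vertex 28.833 5.967 0.000
      vertex 8.369 5.967 22.844
      vertex 28.833 5.967 22.844
    endloop
  endfacet
  facet normal 1.0000 0.0000 0.0000
    outer loop
      vertex 8.369 5.967 0.000
      vertex 8.369 15.373 0.000
      vertex 8.369 15.373 22.844
    endloop
  endfacet
  facet normal 1.0000 0.0000 0.0000
    outer loop
      vertex 8.369 5.967 0.000
      vertex 8.369 15.373 22.844
      vertex 8.369 5.967 22.844
    endloop
  endfacet
  facet normal 0.0000 1.0000 0.0000
    outer loop
      vertex 8.369 15.373 0.000
      vertex 0.000 15.373 0.000
      vertex 0.000 15.373 22.844
    endloop
  endfacet
  facet normal 0.0000 1.0000 0.0000
    outer loop
      vertex 8.369 15.373 0.000
      vertex 0.000 15.373 22.844
      vertex 8.369 15.373 22.844
    endloop
  endfacet
  facet normal -1.0000 0.0000 0.0000
    outer loop
      vertex 0.000 15.373 0.000
      vertex 0.000 0.000 0.000
      vertex 0.000 0.000 22.844
    endloop
  endfacet
  facet normal -1.0000 0.0000 0.0000
    outer loop
      vertex 0.000 15.373 0.000
      vertex 0.000 0.000 22.844
      vertex 0.000 15.373 22.844
    endloop
  endfacet
endsolid part

The G0 Z moves step by Δz≈2.856 mm. Every layer's G1 loop is the same polygon, so the solid is a straight extrusion of it from z=0 to z≈22.8. Closing with flat bottom and top caps and triangulating gives 20 facets — an L-shaped prism: outer 28.8 × 15.4 mm, arm thicknesses ≈ 5.97 mm (horizontal) and 8.37 mm (vertical), extruded 22.8 mm in z.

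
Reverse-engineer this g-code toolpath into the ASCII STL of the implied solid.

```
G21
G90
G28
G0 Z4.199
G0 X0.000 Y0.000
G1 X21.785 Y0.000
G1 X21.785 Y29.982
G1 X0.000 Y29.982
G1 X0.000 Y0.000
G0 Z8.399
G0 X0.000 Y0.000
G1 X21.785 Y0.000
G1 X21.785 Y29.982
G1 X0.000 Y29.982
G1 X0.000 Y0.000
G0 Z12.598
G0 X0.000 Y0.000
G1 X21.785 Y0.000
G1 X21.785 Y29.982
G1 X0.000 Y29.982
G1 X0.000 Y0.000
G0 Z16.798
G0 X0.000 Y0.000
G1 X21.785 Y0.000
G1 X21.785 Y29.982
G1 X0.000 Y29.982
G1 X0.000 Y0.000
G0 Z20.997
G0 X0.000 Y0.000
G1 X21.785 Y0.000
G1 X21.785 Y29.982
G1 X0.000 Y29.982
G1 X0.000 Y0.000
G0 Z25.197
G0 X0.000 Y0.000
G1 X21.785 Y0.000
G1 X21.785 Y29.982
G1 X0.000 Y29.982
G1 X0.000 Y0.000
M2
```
solid part
  facet normal 0.0000 0.0000 -1.0000
    outer loop
      vertex 21.785 29.982 0.000
      vertex 21.785 0.000 0.000
      vertex 0.000 0.000 0.000
    endloop
  endfacet
  facet normal 0.0000 0.0000 -1.0000
    outer loop
      vertex 0.000 29.982 0.000
      vertex 21.785 29.982 0.000
      vertex 0.000 0.000 0.000
    endloop
  endfacet
  facet normal 0.0000 0.0000 1.0000
    outer loop
      vertex 0.000 0.000 25.197
      vertex 21.785 0.000 25.197
      vertex 21.785 29.982 25.197
    endloop
  endfacet
  facet normal 0.0000 0.0000 1.0000
    outer loop
      vertex 0.000 0.000 25.197
      vertex 21.785 29.982 25.197
      vertex 0.000 29.982 25.197
    endloop
  endfacet
  facet normal 0.0000 -1.0000 0.0000
    outer loop
      vertex 0.000 0.000 0.000
      vertex 21.785 0.000 0.000
      vertex 21.785 0.000 25.197
    endloop
  endfacet
  facet normal 0.0000 -1.0000 0.0000
    outer loop
      vertex 0.000 0.000 0.000
      vertex 21.785 0.000 25.197
      vertex 0.000 0.000 25.197
    endloop
  endfacet
  facet normal 0.0000 1.0000 0.0000
    outer loop
      vertex 21.785 29.982 25.197
      vertex 21.785 29.982 0.000
      vertex 0.000 29.982 0.000
    endloop
  endfacet
  facet normal 0.0000 1.0000 0.0000
    outer loop
      vertex 0.000 29.982 25.197
      vertex 21.785 29.982 25.197
      vertex 0.000 29.982 0.000
    endloop
  endfacet
  facet normal -1.0000 0.0000 0.0000
    outer loop
      vertex 0.000 29.982 25.197
      vertex 0.000 29.982 0.000
      vertex 0.000 0.000 0.000
    endloop
  endfacet
  facet normal -1.0000 0.0000 0.0000
    outer loop
      vertex 0.000 0.000 25.197
      vertex 0.000 29.982 25.197
      vertex 0.000 0.000 0.000
    endloop
  endfacet
  facet normal 1.0000 0.0000 0.0000
    outer loop
      vertex 21.785 0.000 0.000
      vertex 21.785 29.982 0.000
      vertex 21.785 29.982 25.197
    endloop
  endfacet
  facet normal 1.0000 0.0000 0.0000
    outer loop
      vertex 21.785 0.000 0.000
      vertex 21.785 29.982 25.197
      vertex 21.785 0.000 25.197
    endloop
  endfacet
endsolid part

The G0 Z moves step by Δz≈4.199 mm. Every layer's G1 loop is the same polygon, so the solid is a straight extrusion of it from z=0 to z≈25.2. Closing with flat bottom and top caps and triangulating gives 12 facets — a rectangular box, roughly 21.8 × 30 mm footprint and 25.2 mm tall.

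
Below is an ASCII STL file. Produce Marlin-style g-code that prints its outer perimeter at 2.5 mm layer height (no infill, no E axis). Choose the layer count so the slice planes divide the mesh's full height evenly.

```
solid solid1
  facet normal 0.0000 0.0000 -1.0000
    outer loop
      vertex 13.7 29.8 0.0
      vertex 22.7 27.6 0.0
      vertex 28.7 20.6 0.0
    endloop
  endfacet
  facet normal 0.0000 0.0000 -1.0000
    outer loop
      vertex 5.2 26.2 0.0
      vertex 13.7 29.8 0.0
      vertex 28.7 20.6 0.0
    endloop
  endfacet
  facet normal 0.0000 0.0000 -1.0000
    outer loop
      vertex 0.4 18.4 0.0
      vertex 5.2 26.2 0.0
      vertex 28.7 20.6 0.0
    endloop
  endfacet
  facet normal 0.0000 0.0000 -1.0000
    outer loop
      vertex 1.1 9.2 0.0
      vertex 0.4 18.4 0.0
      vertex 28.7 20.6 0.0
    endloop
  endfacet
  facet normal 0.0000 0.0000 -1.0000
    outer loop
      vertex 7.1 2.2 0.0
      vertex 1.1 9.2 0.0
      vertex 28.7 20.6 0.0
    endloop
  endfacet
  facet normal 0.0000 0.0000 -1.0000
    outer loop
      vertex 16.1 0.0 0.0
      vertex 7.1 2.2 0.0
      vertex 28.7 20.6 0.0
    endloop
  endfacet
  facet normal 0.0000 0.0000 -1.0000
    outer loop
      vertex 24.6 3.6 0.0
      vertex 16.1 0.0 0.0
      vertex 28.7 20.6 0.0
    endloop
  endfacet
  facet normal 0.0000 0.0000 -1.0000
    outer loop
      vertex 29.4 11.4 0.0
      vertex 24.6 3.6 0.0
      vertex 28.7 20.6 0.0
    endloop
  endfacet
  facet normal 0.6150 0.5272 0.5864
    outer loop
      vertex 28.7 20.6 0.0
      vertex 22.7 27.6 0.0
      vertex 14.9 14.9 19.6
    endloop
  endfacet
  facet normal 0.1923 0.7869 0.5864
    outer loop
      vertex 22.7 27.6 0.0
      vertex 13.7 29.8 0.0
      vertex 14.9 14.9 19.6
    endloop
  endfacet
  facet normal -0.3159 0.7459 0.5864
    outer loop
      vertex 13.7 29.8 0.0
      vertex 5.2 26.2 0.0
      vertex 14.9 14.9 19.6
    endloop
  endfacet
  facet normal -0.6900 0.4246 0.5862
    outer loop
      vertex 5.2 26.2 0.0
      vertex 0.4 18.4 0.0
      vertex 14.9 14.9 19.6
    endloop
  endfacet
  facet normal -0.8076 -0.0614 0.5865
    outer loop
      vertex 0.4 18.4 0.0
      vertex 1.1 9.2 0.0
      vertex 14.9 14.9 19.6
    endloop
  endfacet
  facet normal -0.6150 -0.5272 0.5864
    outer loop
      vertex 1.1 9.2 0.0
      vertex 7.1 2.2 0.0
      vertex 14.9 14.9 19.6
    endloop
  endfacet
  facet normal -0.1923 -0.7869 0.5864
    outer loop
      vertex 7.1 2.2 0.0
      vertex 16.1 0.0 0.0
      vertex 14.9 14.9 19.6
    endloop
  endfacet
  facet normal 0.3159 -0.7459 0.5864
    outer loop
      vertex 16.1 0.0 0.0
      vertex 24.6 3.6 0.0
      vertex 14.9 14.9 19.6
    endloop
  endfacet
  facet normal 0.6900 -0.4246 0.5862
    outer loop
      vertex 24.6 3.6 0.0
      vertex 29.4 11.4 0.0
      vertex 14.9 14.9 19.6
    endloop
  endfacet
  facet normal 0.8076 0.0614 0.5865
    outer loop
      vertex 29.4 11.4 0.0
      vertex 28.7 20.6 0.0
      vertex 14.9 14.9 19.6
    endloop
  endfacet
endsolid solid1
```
; perimeter-only toolpath
G21 ; units = mm
G90 ; absolute positioning
G28 ; home
; layer 1
G0 Z2.5
G0 X27.0 Y19.9
G1 X21.7 Y26.0
G1 X13.8 Y27.9
G1 X6.4 Y24.8
G1 X2.2 Y18.0
G1 X2.8 Y9.9
G1 X8.1 Y3.8
G1 X16.0 Y1.9
G1 X23.4 Y5.0
G1 X27.6 Y11.8
G1 X27.0 Y19.9
; layer 2
G0 Z4.9
G0 X25.2 Y19.2
G1 X20.8 Y24.4
G1 X14.0 Y26.1
G1 X7.6 Y23.4
G1 X4.0 Y17.5
G1 X4.5 Y10.6
G1 X9.0 Y5.4
G1 X15.8 Y3.7
G1 X22.2 Y6.4
G1 X25.8 Y12.3
G1 X25.2 Y19.2
; layer 3
G0 Z7.4
G0 X23.5 Y18.5
G1 X19.8 Y22.8
G1 X14.2 Y24.2
G1 X8.8 Y22.0
G1 X5.8 Y17.1
G1 X6.3 Y11.3
G1 X10.0 Y7.0
G1 X15.7 Y5.6
G1 X21.0 Y7.8
G1 X24.0 Y12.7
G1 X23.5 Y18.5
; layer 4
G0 Z9.8
G0 X21.8 Y17.8
G1 X18.8 Y21.2
G1 X14.3 Y22.4
G1 X10.1 Y20.6
G1 X7.7 Y16.6
G1 X8.0 Y12.1
G1 X11.0 Y8.6
G1 X15.5 Y7.5
G1 X19.8 Y9.2
G1 X22.1 Y13.2
G1 X21.8 Y17.8
; layer 5
G0 Z12.2
G0 X20.1 Y17.0
G1 X17.8 Y19.7
G1 X14.4 Y20.5
G1 X11.3 Y19.1
G1 X9.5 Y16.2
G1 X9.7 Y12.8
G1 X12.0 Y10.1
G1 X15.4 Y9.3
G1 X18.5 Y10.7
G1 X20.3 Y13.6
G1 X20.1 Y17.0
; layer 6
G0 Z14.7
G0 X18.4 Y16.3
G1 X16.9 Y18.1
G1 X14.6 Y18.6
G1 X12.5 Y17.7
G1 X11.3 Y15.8
G1 X11.5 Y13.5
G1 X13.0 Y11.7
G1 X15.2 Y11.2
G1 X17.3 Y12.1
G1 X18.5 Y14.0
G1 X18.4 Y16.3
; layer 7
G0 Z17.2
G0 X16.6 Y15.6
G1 X15.9 Y16.5
G1 X14.8 Y16.8
G1 X13.7 Y16.3
G1 X13.1 Y15.3
G1 X13.2 Y14.2
G1 X13.9 Y13.3
G1 X15.1 Y13.0
G1 X16.1 Y13.5
G1 X16.7 Y14.5
G1 X16.6 Y15.6
M2 ; end

The solid is a regular 10-sided pyramid, base circumscribed radius ≈ 14.9 mm, apex at z ≈ 19.6 mm. Slicing at Δz = 2.5 mm — 8 equal slices spanning the solid's height, so layer i sits at z = i·h/8 — gives 7 non-empty perimeters. Each is a 10-segment closed polygon; G0 lifts to the layer z and rapids to the start vertex, then G1 traces the edges. The cross-section shrinks linearly with z (the slice at the apex is degenerate and omitted).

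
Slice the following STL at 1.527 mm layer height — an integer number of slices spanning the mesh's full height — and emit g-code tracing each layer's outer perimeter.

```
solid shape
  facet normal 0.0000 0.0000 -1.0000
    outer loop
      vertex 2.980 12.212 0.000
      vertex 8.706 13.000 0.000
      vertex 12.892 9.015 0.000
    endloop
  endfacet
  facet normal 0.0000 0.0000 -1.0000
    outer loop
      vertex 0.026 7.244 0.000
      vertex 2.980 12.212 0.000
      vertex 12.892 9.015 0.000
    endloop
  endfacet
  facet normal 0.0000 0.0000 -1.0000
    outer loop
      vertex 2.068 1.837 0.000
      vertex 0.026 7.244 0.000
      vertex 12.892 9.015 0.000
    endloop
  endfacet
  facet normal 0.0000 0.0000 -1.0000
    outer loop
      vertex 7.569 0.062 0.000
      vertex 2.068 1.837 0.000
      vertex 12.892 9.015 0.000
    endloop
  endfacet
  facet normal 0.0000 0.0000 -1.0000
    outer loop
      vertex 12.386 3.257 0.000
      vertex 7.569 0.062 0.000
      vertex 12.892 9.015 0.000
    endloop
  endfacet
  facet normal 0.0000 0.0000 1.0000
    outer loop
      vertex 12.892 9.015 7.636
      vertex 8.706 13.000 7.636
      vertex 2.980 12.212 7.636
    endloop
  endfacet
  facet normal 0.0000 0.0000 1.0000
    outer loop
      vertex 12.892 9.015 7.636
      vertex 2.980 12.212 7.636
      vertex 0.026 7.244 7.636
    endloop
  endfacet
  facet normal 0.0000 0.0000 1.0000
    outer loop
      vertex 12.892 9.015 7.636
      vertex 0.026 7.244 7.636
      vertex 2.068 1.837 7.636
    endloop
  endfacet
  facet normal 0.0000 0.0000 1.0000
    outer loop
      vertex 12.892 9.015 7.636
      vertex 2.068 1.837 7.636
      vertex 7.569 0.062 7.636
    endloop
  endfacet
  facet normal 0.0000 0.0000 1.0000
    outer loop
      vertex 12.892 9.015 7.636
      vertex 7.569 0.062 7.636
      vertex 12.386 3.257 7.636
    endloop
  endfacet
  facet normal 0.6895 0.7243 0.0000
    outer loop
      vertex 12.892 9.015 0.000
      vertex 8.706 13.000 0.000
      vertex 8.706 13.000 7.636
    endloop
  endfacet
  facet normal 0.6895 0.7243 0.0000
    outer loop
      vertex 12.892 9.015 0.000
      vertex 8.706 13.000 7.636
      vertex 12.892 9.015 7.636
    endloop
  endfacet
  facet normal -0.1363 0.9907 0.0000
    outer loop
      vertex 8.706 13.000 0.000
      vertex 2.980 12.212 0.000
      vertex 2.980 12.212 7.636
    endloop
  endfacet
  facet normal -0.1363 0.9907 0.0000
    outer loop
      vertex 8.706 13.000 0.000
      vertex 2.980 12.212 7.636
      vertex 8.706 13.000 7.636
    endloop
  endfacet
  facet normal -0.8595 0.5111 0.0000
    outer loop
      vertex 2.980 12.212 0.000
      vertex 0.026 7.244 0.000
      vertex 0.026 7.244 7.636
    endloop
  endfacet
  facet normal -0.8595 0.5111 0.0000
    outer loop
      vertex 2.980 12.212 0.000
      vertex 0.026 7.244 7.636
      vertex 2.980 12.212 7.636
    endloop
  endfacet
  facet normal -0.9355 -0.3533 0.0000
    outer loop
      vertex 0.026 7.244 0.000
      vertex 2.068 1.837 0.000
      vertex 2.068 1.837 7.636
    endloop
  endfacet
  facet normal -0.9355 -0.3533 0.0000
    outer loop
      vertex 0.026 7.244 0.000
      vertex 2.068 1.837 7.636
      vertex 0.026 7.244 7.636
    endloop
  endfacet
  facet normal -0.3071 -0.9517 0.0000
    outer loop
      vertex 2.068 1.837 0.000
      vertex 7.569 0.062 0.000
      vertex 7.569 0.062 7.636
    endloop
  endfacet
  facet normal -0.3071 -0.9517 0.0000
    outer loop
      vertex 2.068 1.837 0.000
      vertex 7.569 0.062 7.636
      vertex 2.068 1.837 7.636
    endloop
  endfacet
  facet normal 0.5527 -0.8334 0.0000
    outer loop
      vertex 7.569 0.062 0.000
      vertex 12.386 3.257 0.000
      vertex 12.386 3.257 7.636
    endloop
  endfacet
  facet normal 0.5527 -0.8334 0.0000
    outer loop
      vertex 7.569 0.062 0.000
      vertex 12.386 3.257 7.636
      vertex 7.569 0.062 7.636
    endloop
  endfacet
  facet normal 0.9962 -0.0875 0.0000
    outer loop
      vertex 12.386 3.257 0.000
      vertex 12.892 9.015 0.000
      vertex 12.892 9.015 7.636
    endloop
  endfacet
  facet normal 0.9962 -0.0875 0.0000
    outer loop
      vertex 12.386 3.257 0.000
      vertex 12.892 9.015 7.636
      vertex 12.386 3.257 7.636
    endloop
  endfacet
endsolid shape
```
; perimeter-only toolpath
G21 ; units = mm
G90 ; absolute positioning
G28 ; home
; layer 1
G0 Z1.527
G0 X12.892 Y9.015
G1 X8.706 Y13.000
G1 X2.980 Y12.212
G1 X0.026 Y7.244
G1 X2.068 Y1.837
G1 X7.569 Y0.062
G1 X12.386 Y3.257
G1 X12.892 Y9.015
; layer 2
G0 Z3.054
G0 X12.892 Y9.015
G1 X8.706 Y13.000
G1 X2.980 Y12.212
G1 X0.026 Y7.244
G1 X2.068 Y1.837
G1 X7.569 Y0.062
G1 X12.386 Y3.257
G1 X12.892 Y9.015
; layer 3
G0 Z4.582
G0 X12.892 Y9.015
G1 X8.706 Y13.000
G1 X2.980 Y12.212
G1 X0.026 Y7.244
G1 X2.068 Y1.837
G1 X7.569 Y0.062
G1 X12.386 Y3.257
G1 X12.892 Y9.015
; layer 4
G0 Z6.109
G0 X12.892 Y9.015
G1 X8.706 Y13.000
G1 X2.980 Y12.212
G1 X0.026 Y7.244
G1 X2.068 Y1.837
G1 X7.569 Y0.062
G1 X12.386 Y3.257
G1 X12.892 Y9.015
; layer 5
G0 Z7.636
G0 X12.892 Y9.015
G1 X8.706 Y13.000
G1 X2.980 Y12.212
G1 X0.026 Y7.244
G1 X2.068 Y1.837
G1 X7.569 Y0.062
G1 X12.386 Y3.257
G1 X12.892 Y9.015
M2 ; end

The solid is a regular 7-sided prism (a cylinder approximated with 7 flat sides), circumscribed radius ≈ 6.66 mm, height ≈ 7.64 mm. Slicing at Δz = 1.527 mm — 5 equal slices spanning the solid's height, so layer i sits at z = i·h/5 — gives 5 non-empty perimeters. Each is a 7-segment closed polygon; G0 lifts to the layer z and rapids to the start vertex, then G1 traces the edges.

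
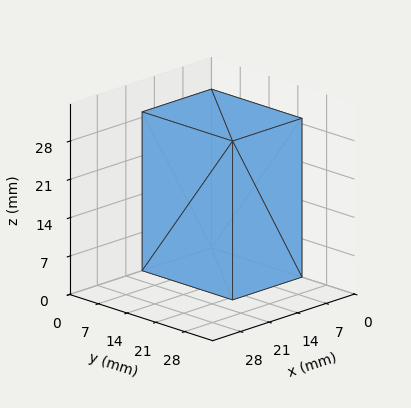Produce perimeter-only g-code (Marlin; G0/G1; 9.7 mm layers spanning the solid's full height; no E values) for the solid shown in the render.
Reading the render: the shape is a rectangular box, roughly 17 × 22 mm footprint and 29 mm tall (dimensions read to the nearest mm from the axis ticks). For the g-code, the solid's height is divided into equal slices at the stated Δz and each level perimeter traced with G1 moves after a G0 lift.

; perimeter-only toolpath
G21 ; units = mm
G90 ; absolute positioning
G28 ; home
; layer 1
G0 Z9.7
G0 X0.0 Y0.0
G1 X17.0 Y0.0
G1 X17.0 Y22.0
G1 X0.0 Y22.0
G1 X0.0 Y0.0
; layer 2
G0 Z19.3
G0 X0.0 Y0.0
G1 X17.0 Y0.0
G1 X17.0 Y22.0
G1 X0.0 Y22.0
G1 X0.0 Y0.0
; layer 3
G0 Z29.0
G0 X0.0 Y0.0
G1 X17.0 Y0.0
G1 X17.0 Y22.0
G1 X0.0 Y22.0
G1 X0.0 Y0.0
M2 ; end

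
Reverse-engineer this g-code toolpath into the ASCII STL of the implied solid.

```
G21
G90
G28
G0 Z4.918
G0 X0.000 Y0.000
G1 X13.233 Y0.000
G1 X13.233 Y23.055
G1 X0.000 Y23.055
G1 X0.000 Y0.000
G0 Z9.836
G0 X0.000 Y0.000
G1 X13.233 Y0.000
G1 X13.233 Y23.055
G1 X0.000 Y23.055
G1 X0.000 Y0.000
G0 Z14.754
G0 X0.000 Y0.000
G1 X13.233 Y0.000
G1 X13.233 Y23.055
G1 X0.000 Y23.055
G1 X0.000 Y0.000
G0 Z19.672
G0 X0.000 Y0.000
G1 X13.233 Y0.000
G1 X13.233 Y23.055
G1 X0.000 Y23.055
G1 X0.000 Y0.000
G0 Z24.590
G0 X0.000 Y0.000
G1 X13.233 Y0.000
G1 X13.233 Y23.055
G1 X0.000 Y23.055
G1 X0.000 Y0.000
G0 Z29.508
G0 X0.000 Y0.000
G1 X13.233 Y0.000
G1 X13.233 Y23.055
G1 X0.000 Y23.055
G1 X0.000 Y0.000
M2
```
solid part
  facet normal 0.0000 0.0000 -1.0000
    outer loop
      vertex 13.233 23.055 0.000
      vertex 13.233 0.000 0.000
      vertex 0.000 0.000 0.000
    endloop
  endfacet
  facet normal 0.0000 0.0000 -1.0000
    outer loop
      vertex 0.000 23.055 0.000
      vertex 13.233 23.055 0.000
      vertex 0.000 0.000 0.000
    endloop
  endfacet
  facet normal 0.0000 0.0000 1.0000
    outer loop
      vertex 0.000 0.000 29.508
      vertex 13.233 0.000 29.508
      vertex 13.233 23.055 29.508
    endloop
  endfacet
  facet normal 0.0000 0.0000 1.0000
    outer loop
      vertex 0.000 0.000 29.508
      vertex 13.233 23.055 29.508
      vertex 0.000 23.055 29.508
    endloop
  endfacet
  facet normal 0.0000 -1.0000 0.0000
    outer loop
      vertex 0.000 0.000 0.000
      vertex 13.233 0.000 0.000
      vertex 13.233 0.000 29.508
    endloop
  endfacet
  facet normal 0.0000 -1.0000 0.0000
    outer loop
      vertex 0.000 0.000 0.000
      vertex 13.233 0.000 29.508
      vertex 0.000 0.000 29.508
    endloop
  endfacet
  facet normal 0.0000 1.0000 0.0000
    outer loop
      vertex 13.233 23.055 29.508
      vertex 13.233 23.055 0.000
      vertex 0.000 23.055 0.000
    endloop
  endfacet
  facet normal 0.0000 1.0000 0.0000
    outer loop
      vertex 0.000 23.055 29.508
      vertex 13.233 23.055 29.508
      vertex 0.000 23.055 0.000
    endloop
  endfacet
  facet normal -1.0000 0.0000 0.0000
    outer loop
      vertex 0.000 23.055 29.508
      vertex 0.000 23.055 0.000
      vertex 0.000 0.000 0.000
    endloop
  endfacet
  facet normal -1.0000 0.0000 0.0000
    outer loop
      vertex 0.000 0.000 29.508
      vertex 0.000 23.055 29.508
      vertex 0.000 0.000 0.000
    endloop
  endfacet
  facet normal 1.0000 0.0000 0.0000
    outer loop
      vertex 13.233 0.000 0.000
      vertex 13.233 23.055 0.000
      vertex 13.233 23.055 29.508
    endloop
  endfacet
  facet normal 1.0000 0.0000 0.0000
    outer loop
      vertex 13.233 0.000 0.000
      vertex 13.233 23.055 29.508
      vertex 13.233 0.000 29.508
    endloop
  endfacet
endsolid part

The G0 Z moves step by Δz≈4.918 mm. Every layer's G1 loop is the same polygon, so the solid is a straight extrusion of it from z=0 to z≈29.5. Closing with flat bottom and top caps and triangulating gives 12 facets — a rectangular box, roughly 13.2 × 23.1 mm footprint and 29.5 mm tall.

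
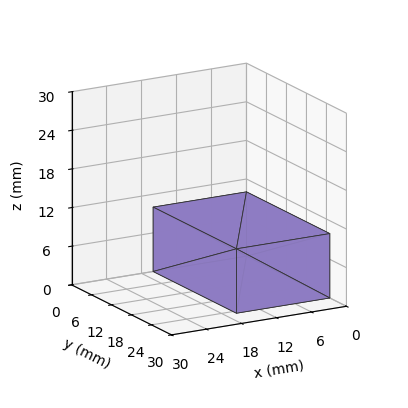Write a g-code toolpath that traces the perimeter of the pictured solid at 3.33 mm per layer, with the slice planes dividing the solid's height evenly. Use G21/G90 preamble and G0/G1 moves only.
Reading the render: the shape is a rectangular box, roughly 16 × 25 mm footprint and 10 mm tall (dimensions read to the nearest mm from the axis ticks). For the g-code, the solid's height is divided into equal slices at the stated Δz and each level perimeter traced with G1 moves after a G0 lift.

; perimeter-only toolpath
G21 ; units = mm
G90 ; absolute positioning
G28 ; home
; layer 1
G0 Z3.33
G0 X0.00 Y0.00
G1 X16.00 Y0.00
G1 X16.00 Y25.00
G1 X0.00 Y25.00
G1 X0.00 Y0.00
; layer 2
G0 Z6.67
G0 X0.00 Y0.00
G1 X16.00 Y0.00
G1 X16.00 Y25.00
G1 X0.00 Y25.00
G1 X0.00 Y0.00
; layer 3
G0 Z10.00
G0 X0.00 Y0.00
G1 X16.00 Y0.00
G1 X16.00 Y25.00
G1 X0.00 Y25.00
G1 X0.00 Y0.00
M2 ; end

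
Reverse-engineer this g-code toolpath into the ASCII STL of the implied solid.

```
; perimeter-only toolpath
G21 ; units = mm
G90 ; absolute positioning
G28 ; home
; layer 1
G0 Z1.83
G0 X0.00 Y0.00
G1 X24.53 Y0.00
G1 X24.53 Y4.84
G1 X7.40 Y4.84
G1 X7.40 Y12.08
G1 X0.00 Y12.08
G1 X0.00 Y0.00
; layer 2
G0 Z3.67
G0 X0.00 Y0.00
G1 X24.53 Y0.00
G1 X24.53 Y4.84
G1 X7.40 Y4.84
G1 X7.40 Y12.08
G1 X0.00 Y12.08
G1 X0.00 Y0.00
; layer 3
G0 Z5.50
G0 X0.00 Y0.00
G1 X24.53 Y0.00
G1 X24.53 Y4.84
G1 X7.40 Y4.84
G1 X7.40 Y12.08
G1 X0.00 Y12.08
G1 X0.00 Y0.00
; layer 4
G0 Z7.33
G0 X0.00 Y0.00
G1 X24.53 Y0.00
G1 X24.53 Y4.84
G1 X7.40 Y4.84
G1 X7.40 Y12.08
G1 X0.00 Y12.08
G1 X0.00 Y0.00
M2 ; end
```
solid part
  facet normal 0.0000 0.0000 -1.0000
    outer loop
      vertex 24.53 4.84 0.00
      vertex 24.53 0.00 0.00
      vertex 0.00 0.00 0.00
    endloop
  endfacet
  facet normal 0.0000 0.0000 -1.0000
    outer loop
      vertex 7.40 4.84 0.00
      vertex 24.53 4.84 0.00
      vertex 0.00 0.00 0.00
    endloop
  endfacet
  facet normal 0.0000 0.0000 -1.0000
    outer loop
      vertex 7.40 12.08 0.00
      vertex 7.40 4.84 0.00
      vertex 0.00 0.00 0.00
    endloop
  endfacet
  facet normal 0.0000 0.0000 -1.0000
    outer loop
      vertex 0.00 12.08 0.00
      vertex 7.40 12.08 0.00
      vertex 0.00 0.00 0.00
    endloop
  endfacet
  facet normal 0.0000 0.0000 1.0000
    outer loop
      vertex 0.00 0.00 7.33
      vertex 24.53 0.00 7.33
      vertex 24.53 4.84 7.33
    endloop
  endfacet
  facet normal 0.0000 0.0000 1.0000
    outer loop
      vertex 0.00 0.00 7.33
      vertex 24.53 4.84 7.33
      vertex 7.40 4.84 7.33
    endloop
  endfacet
  facet normal 0.0000 0.0000 1.0000
    outer loop
      vertex 0.00 0.00 7.33
      vertex 7.40 4.84 7.33
      vertex 7.40 12.08 7.33
    endloop
  endfacet
  facet normal 0.0000 0.0000 1.0000
    outer loop
      vertex 0.00 0.00 7.33
      vertex 7.40 12.08 7.33
      vertex 0.00 12.08 7.33
    endloop
  endfacet
  facet normal 0.0000 -1.0000 0.0000
    outer loop
      vertex 0.00 0.00 0.00
      vertex 24.53 0.00 0.00
      vertex 24.53 0.00 7.33
    endloop
  endfacet
  facet normal 0.0000 -1.0000 0.0000
    outer loop
      vertex 0.00 0.00 0.00
      vertex 24.53 0.00 7.33
      vertex 0.00 0.00 7.33
    endloop
  endfacet
  facet normal 1.0000 0.0000 0.0000
    outer loop
      vertex 24.53 0.00 0.00
      vertex 24.53 4.84 0.00
      vertex 24.53 4.84 7.33
    endloop
  endfacet
  facet normal 1.0000 0.0000 0.0000
    outer loop
      vertex 24.53 0.00 0.00
      vertex 24.53 4.84 7.33
      vertex 24.53 0.00 7.33
    endloop
  endfacet
  facet normal 0.0000 1.0000 0.0000
    outer loop
      vertex 24.53 4.84 0.00
      vertex 7.40 4.84 0.00
      vertex 7.40 4.84 7.33
    endloop
  endfacet
  facet normal 0.0000 1.0000 0.0000
    outer loop
      vertex 24.53 4.84 0.00
      vertex 7.40 4.84 7.33
      vertex 24.53 4.84 7.33
    endloop
  endfacet
  facet normal 1.0000 0.0000 0.0000
    outer loop
      vertex 7.40 4.84 0.00
      vertex 7.40 12.08 0.00
      vertex 7.40 12.08 7.33
    endloop
  endfacet
  facet normal 1.0000 0.0000 0.0000
    outer loop
      vertex 7.40 4.84 0.00
      vertex 7.40 12.08 7.33
      vertex 7.40 4.84 7.33
    endloop
  endfacet
  facet normal 0.0000 1.0000 0.0000
    outer loop
      vertex 7.40 12.08 0.00
      vertex 0.00 12.08 0.00
      vertex 0.00 12.08 7.33
    endloop
  endfacet
  facet normal 0.0000 1.0000 0.0000
    outer loop
      vertex 7.40 12.08 0.00
      vertex 0.00 12.08 7.33
      vertex 7.40 12.08 7.33
    endloop
  endfacet
  facet normal -1.0000 0.0000 0.0000
    outer loop
      vertex 0.00 12.08 0.00
      vertex 0.00 0.00 0.00
      vertex 0.00 0.00 7.33
    endloop
  endfacet
  facet normal -1.0000 0.0000 0.0000
    outer loop
      vertex 0.00 12.08 0.00
      vertex 0.00 0.00 7.33
      vertex 0.00 12.08 7.33
    endloop
  endfacet
endsolid part

The G0 Z moves step by Δz≈1.83 mm. Every layer's G1 loop is the same polygon, so the solid is a straight extrusion of it from z=0 to z≈7.33. Closing with flat bottom and top caps and triangulating gives 20 facets — an L-shaped prism: outer 24.5 × 12.1 mm, arm thicknesses ≈ 4.84 mm (horizontal) and 7.4 mm (vertical), extruded 7.33 mm in z.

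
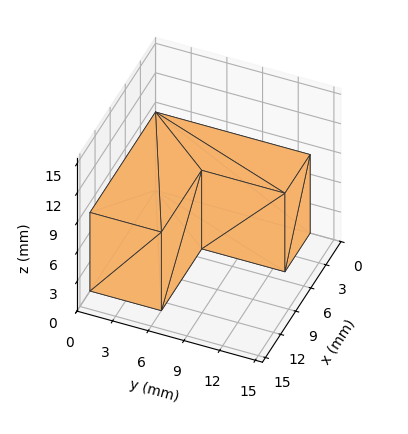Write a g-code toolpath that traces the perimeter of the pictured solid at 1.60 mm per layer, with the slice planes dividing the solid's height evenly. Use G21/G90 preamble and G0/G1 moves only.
Reading the render: the shape is an L-shaped prism: outer 13 × 13 mm, arm thicknesses ≈ 6 mm (horizontal) and 5 mm (vertical), extruded 8 mm in z (dimensions read to the nearest mm from the axis ticks). For the g-code, the solid's height is divided into equal slices at the stated Δz and each level perimeter traced with G1 moves after a G0 lift.

; perimeter-only toolpath
G21 ; units = mm
G90 ; absolute positioning
G28 ; home
; layer 1
G0 Z1.60
G0 X0.00 Y0.00
G1 X13.00 Y0.00
G1 X13.00 Y6.00
G1 X5.00 Y6.00
G1 X5.00 Y13.00
G1 X0.00 Y13.00
G1 X0.00 Y0.00
; layer 2
G0 Z3.20
G0 X0.00 Y0.00
G1 X13.00 Y0.00
G1 X13.00 Y6.00
G1 X5.00 Y6.00
G1 X5.00 Y13.00
G1 X0.00 Y13.00
G1 X0.00 Y0.00
; layer 3
G0 Z4.80
G0 X0.00 Y0.00
G1 X13.00 Y0.00
G1 X13.00 Y6.00
G1 X5.00 Y6.00
G1 X5.00 Y13.00
G1 X0.00 Y13.00
G1 X0.00 Y0.00
; layer 4
G0 Z6.40
G0 X0.00 Y0.00
G1 X13.00 Y0.00
G1 X13.00 Y6.00
G1 X5.00 Y6.00
G1 X5.00 Y13.00
G1 X0.00 Y13.00
G1 X0.00 Y0.00
; layer 5
G0 Z8.00
G0 X0.00 Y0.00
G1 X13.00 Y0.00
G1 X13.00 Y6.00
G1 X5.00 Y6.00
G1 X5.00 Y13.00
G1 X0.00 Y13.00
G1 X0.00 Y0.00
M2 ; end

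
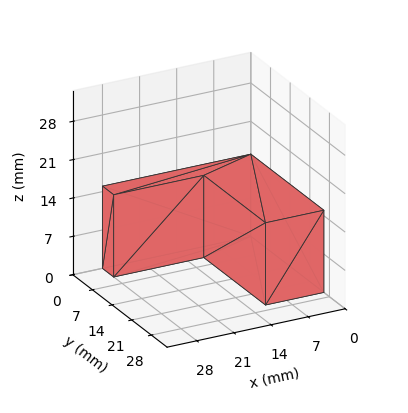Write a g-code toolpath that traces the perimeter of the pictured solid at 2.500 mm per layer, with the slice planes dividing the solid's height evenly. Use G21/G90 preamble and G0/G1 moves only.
Reading the render: the shape is an L-shaped prism: outer 28 × 26 mm, arm thicknesses ≈ 4 mm (horizontal) and 11 mm (vertical), extruded 15 mm in z (dimensions read to the nearest mm from the axis ticks). For the g-code, the solid's height is divided into equal slices at the stated Δz and each level perimeter traced with G1 moves after a G0 lift.

; perimeter-only toolpath
G21 ; units = mm
G90 ; absolute positioning
G28 ; home
; layer 1
G0 Z2.500
G0 X0.000 Y0.000
G1 X28.000 Y0.000
G1 X28.000 Y4.000
G1 X11.000 Y4.000
G1 X11.000 Y26.000
G1 X0.000 Y26.000
G1 X0.000 Y0.000
; layer 2
G0 Z5.000
G0 X0.000 Y0.000
G1 X28.000 Y0.000
G1 X28.000 Y4.000
G1 X11.000 Y4.000
G1 X11.000 Y26.000
G1 X0.000 Y26.000
G1 X0.000 Y0.000
; layer 3
G0 Z7.500
G0 X0.000 Y0.000
G1 X28.000 Y0.000
G1 X28.000 Y4.000
G1 X11.000 Y4.000
G1 X11.000 Y26.000
G1 X0.000 Y26.000
G1 X0.000 Y0.000
; layer 4
G0 Z10.000
G0 X0.000 Y0.000
G1 X28.000 Y0.000
G1 X28.000 Y4.000
G1 X11.000 Y4.000
G1 X11.000 Y26.000
G1 X0.000 Y26.000
G1 X0.000 Y0.000
; layer 5
G0 Z12.500
G0 X0.000 Y0.000
G1 X28.000 Y0.000
G1 X28.000 Y4.000
G1 X11.000 Y4.000
G1 X11.000 Y26.000
G1 X0.000 Y26.000
G1 X0.000 Y0.000
; layer 6
G0 Z15.000
G0 X0.000 Y0.000
G1 X28.000 Y0.000
G1 X28.000 Y4.000
G1 X11.000 Y4.000
G1 X11.000 Y26.000
G1 X0.000 Y26.000
G1 X0.000 Y0.000
M2 ; end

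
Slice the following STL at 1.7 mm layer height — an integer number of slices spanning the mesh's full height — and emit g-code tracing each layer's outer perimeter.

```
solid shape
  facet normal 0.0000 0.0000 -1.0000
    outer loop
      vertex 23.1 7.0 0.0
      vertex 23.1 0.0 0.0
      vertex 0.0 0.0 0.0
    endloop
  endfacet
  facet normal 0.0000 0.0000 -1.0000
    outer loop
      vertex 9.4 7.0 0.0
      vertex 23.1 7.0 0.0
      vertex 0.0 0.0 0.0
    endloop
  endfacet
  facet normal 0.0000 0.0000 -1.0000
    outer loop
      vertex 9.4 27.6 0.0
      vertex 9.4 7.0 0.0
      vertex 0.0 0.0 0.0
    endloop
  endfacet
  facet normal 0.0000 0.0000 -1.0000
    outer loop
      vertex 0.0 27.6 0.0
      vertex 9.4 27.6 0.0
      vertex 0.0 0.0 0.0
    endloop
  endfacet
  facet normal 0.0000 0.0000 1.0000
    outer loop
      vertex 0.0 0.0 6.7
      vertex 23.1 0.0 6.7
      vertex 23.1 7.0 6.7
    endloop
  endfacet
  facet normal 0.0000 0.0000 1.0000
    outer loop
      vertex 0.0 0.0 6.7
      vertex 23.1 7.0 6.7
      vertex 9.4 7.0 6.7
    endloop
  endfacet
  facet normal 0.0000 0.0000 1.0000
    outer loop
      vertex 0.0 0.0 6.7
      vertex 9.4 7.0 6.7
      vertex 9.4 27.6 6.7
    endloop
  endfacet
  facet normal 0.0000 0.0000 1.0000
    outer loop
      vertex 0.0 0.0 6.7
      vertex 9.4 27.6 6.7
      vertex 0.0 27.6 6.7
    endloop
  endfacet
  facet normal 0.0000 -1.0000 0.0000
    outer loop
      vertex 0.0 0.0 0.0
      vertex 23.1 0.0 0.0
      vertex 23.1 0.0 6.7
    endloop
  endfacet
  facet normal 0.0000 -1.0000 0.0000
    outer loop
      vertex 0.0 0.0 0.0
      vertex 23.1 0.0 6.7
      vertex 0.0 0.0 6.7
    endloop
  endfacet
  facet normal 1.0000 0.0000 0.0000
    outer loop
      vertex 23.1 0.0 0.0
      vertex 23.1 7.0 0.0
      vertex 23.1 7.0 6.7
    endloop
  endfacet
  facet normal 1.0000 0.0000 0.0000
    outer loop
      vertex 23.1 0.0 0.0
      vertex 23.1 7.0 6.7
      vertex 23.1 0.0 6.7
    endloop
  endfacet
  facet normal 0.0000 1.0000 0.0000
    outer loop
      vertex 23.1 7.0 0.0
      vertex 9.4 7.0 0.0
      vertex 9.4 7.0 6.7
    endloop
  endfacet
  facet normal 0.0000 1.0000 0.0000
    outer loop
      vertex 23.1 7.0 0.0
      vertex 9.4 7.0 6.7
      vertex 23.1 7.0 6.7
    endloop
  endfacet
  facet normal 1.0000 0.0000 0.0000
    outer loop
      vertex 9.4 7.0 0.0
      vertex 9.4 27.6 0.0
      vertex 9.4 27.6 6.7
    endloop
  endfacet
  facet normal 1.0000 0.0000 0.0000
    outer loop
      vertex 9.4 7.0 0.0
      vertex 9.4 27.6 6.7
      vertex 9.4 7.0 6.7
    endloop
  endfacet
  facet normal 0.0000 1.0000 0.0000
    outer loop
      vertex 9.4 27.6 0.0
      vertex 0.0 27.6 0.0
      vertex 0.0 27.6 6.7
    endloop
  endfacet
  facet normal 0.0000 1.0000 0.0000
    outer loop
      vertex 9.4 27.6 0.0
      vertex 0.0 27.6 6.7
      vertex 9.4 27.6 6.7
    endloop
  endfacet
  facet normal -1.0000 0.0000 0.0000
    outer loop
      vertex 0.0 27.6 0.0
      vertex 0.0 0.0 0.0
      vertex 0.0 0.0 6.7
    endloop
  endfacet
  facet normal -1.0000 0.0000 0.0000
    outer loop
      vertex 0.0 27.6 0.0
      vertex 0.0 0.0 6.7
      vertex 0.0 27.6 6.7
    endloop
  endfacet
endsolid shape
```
; perimeter-only toolpath
G21 ; units = mm
G90 ; absolute positioning
G28 ; home
; layer 1
G0 Z1.7
G0 X0.0 Y0.0
G1 X23.1 Y0.0
G1 X23.1 Y7.0
G1 X9.4 Y7.0
G1 X9.4 Y27.6
G1 X0.0 Y27.6
G1 X0.0 Y0.0
; layer 2
G0 Z3.4
G0 X0.0 Y0.0
G1 X23.1 Y0.0
G1 X23.1 Y7.0
G1 X9.4 Y7.0
G1 X9.4 Y27.6
G1 X0.0 Y27.6
G1 X0.0 Y0.0
; layer 3
G0 Z5.0
G0 X0.0 Y0.0
G1 X23.1 Y0.0
G1 X23.1 Y7.0
G1 X9.4 Y7.0
G1 X9.4 Y27.6
G1 X0.0 Y27.6
G1 X0.0 Y0.0
; layer 4
G0 Z6.7
G0 X0.0 Y0.0
G1 X23.1 Y0.0
G1 X23.1 Y7.0
G1 X9.4 Y7.0
G1 X9.4 Y27.6
G1 X0.0 Y27.6
G1 X0.0 Y0.0
M2 ; end

The solid is an L-shaped prism: outer 23.1 × 27.6 mm, arm thicknesses ≈ 7 mm (horizontal) and 9.4 mm (vertical), extruded 6.7 mm in z. Slicing at Δz = 1.7 mm — 4 equal slices spanning the solid's height, so layer i sits at z = i·h/4 — gives 4 non-empty perimeters. Each is a 6-segment closed polygon; G0 lifts to the layer z and rapids to the start vertex, then G1 traces the edges.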